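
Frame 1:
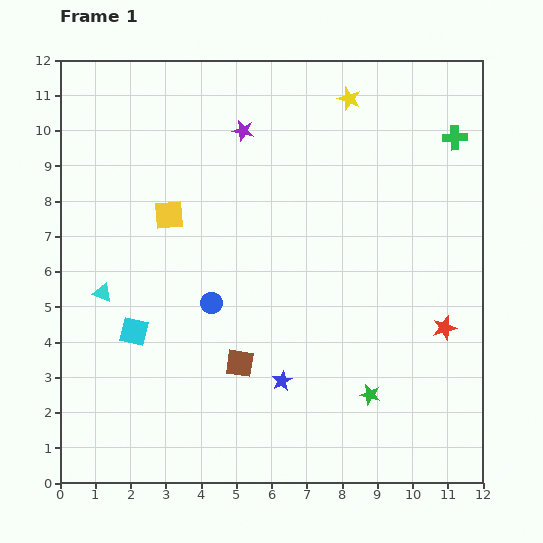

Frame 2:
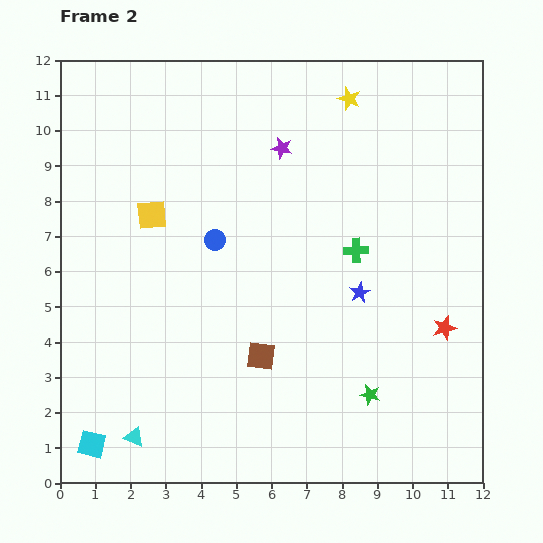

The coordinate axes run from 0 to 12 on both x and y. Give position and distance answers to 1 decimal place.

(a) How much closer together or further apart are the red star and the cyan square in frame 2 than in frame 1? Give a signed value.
+1.7

Distance in frame 1: 8.8. Distance in frame 2: 10.5.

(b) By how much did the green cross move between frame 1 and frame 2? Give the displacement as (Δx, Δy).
(-2.8, -3.2)

The green cross was at (11.2, 9.8) in frame 1 and (8.4, 6.6) in frame 2.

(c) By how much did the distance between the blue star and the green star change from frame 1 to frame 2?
+0.4

Distance in frame 1: 2.5. Distance in frame 2: 2.9.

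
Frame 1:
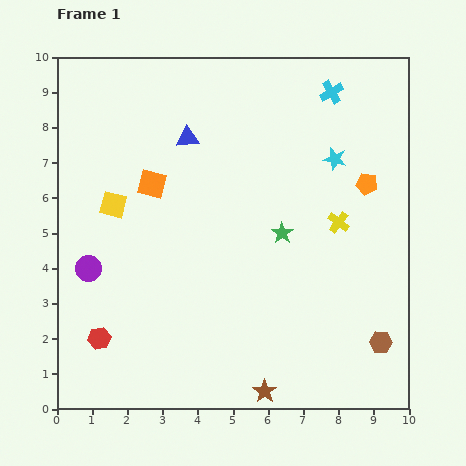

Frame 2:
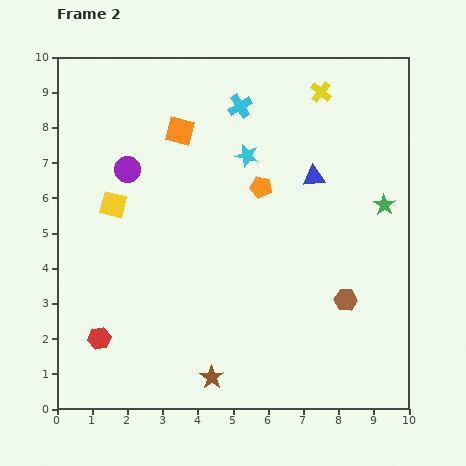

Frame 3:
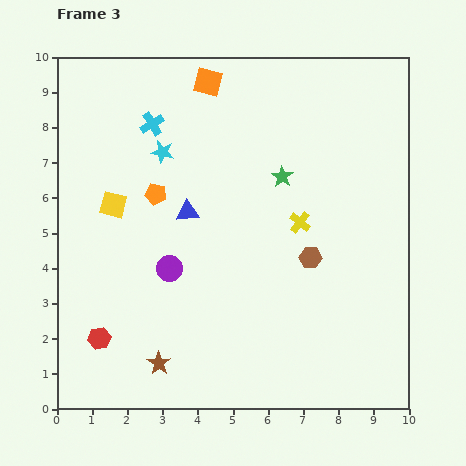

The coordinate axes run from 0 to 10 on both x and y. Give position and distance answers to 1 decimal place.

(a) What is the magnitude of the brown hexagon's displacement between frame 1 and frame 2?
1.6

The brown hexagon moved from (9.2, 1.9) to (8.2, 3.1), a distance of √(1.0² + 1.2²) ≈ 1.6.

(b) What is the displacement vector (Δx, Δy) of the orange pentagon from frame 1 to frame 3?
(-6.0, -0.3)

The orange pentagon was at (8.8, 6.4) in frame 1 and (2.8, 6.1) in frame 3.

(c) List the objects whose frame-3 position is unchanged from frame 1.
the red hexagon, the yellow square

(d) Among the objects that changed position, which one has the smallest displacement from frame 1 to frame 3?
the yellow cross

(moved 1.1)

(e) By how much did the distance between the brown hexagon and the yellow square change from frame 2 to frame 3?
-1.3

Distance in frame 2: 7.1. Distance in frame 3: 5.8.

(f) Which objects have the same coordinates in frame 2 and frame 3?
the red hexagon, the yellow square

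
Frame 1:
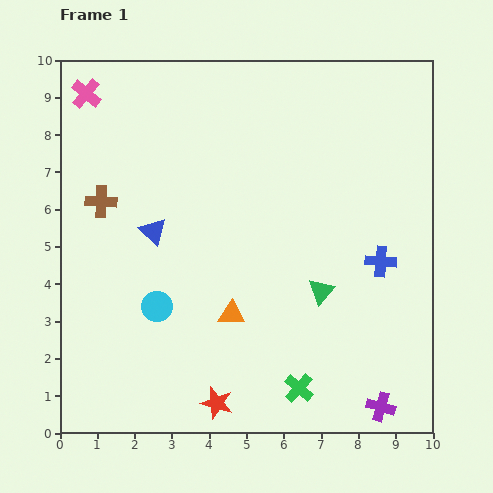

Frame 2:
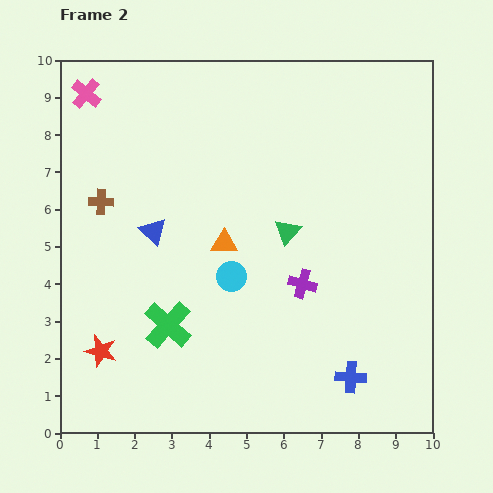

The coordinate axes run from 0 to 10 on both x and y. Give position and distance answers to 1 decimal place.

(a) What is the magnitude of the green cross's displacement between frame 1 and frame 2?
3.9

The green cross moved from (6.4, 1.2) to (2.9, 2.9), a distance of √(3.5² + 1.7²) ≈ 3.9.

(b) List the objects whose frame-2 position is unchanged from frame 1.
the pink cross, the brown cross, the blue triangle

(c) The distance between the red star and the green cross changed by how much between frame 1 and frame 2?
-0.3

Distance in frame 1: 2.2. Distance in frame 2: 1.9.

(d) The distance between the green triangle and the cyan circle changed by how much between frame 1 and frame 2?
-2.5

Distance in frame 1: 4.4. Distance in frame 2: 1.9.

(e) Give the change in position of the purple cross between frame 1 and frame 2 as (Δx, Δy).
(-2.1, 3.3)

The purple cross was at (8.6, 0.7) in frame 1 and (6.5, 4.0) in frame 2.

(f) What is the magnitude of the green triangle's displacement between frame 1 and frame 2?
1.8

The green triangle moved from (7.0, 3.8) to (6.1, 5.4), a distance of √(0.9² + 1.6²) ≈ 1.8.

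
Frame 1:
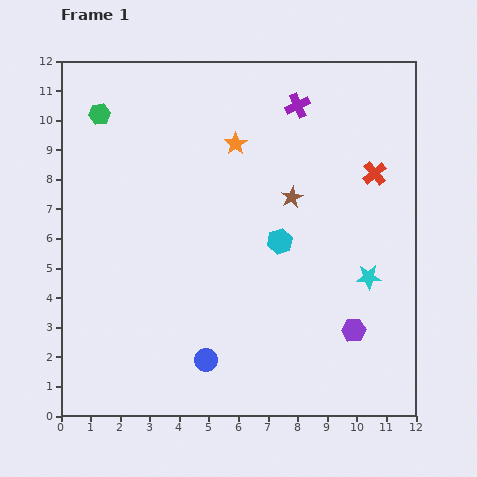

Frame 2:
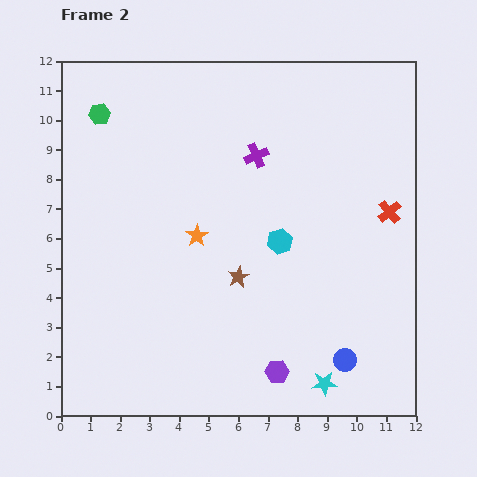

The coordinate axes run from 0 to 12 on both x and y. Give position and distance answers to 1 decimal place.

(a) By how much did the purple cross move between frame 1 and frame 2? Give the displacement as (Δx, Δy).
(-1.4, -1.7)

The purple cross was at (8.0, 10.5) in frame 1 and (6.6, 8.8) in frame 2.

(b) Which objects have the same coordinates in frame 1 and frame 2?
the cyan hexagon, the green hexagon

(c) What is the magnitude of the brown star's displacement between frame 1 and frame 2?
3.2

The brown star moved from (7.8, 7.4) to (6.0, 4.7), a distance of √(1.8² + 2.7²) ≈ 3.2.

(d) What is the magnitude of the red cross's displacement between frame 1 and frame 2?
1.4

The red cross moved from (10.6, 8.2) to (11.1, 6.9), a distance of √(0.5² + 1.3²) ≈ 1.4.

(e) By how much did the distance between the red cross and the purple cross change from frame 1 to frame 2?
+1.4

Distance in frame 1: 3.5. Distance in frame 2: 4.9.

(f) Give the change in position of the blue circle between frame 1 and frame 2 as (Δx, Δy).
(4.7, 0.0)

The blue circle was at (4.9, 1.9) in frame 1 and (9.6, 1.9) in frame 2.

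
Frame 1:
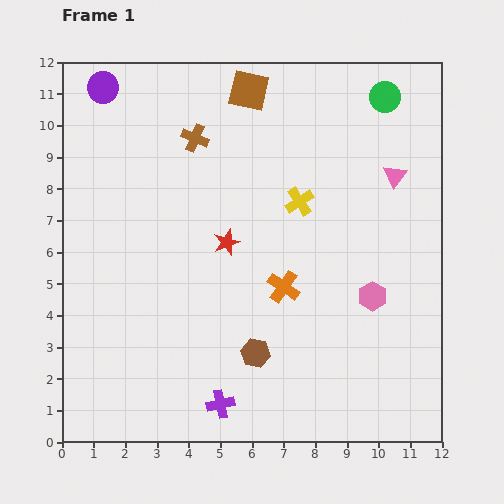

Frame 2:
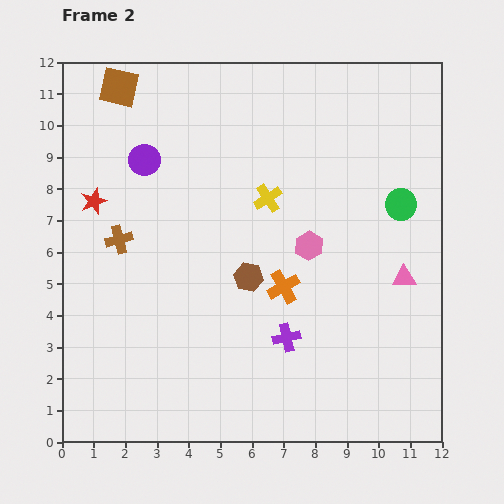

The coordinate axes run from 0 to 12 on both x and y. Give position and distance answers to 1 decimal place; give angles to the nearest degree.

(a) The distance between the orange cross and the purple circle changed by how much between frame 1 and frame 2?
-2.6

Distance in frame 1: 8.5. Distance in frame 2: 5.9.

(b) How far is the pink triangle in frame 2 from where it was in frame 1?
3.2

The pink triangle moved from (10.5, 8.4) to (10.8, 5.2), a distance of √(0.3² + 3.2²) ≈ 3.2.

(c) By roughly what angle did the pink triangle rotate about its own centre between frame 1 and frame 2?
53° clockwise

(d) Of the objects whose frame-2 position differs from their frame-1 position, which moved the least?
the yellow cross

(moved 1.0)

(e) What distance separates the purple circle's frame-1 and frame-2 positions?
2.6

The purple circle moved from (1.3, 11.2) to (2.6, 8.9), a distance of √(1.3² + 2.3²) ≈ 2.6.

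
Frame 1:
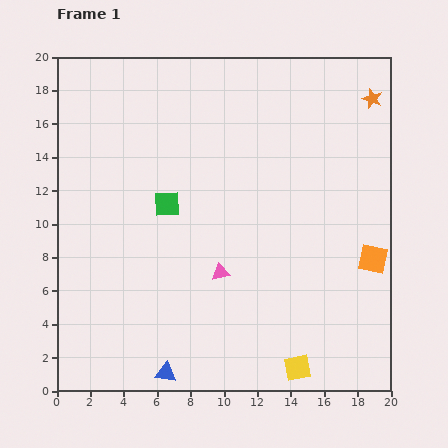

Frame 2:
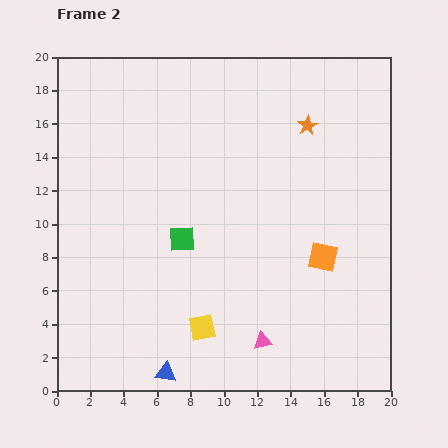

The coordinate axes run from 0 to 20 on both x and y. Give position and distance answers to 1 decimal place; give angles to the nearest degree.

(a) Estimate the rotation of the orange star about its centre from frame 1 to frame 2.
21° clockwise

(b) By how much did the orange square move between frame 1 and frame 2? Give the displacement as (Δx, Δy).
(-3.0, 0.1)

The orange square was at (18.9, 7.9) in frame 1 and (15.9, 8.0) in frame 2.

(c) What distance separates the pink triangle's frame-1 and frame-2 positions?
4.8

The pink triangle moved from (9.8, 7.1) to (12.3, 3.0), a distance of √(2.5² + 4.1²) ≈ 4.8.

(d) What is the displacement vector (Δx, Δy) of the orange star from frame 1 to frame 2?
(-3.9, -1.6)

The orange star was at (18.9, 17.5) in frame 1 and (15.0, 15.9) in frame 2.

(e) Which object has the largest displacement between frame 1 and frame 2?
the yellow square

(moved 6.2; next 4.8)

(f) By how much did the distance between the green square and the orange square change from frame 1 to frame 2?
-4.2

Distance in frame 1: 12.7. Distance in frame 2: 8.5.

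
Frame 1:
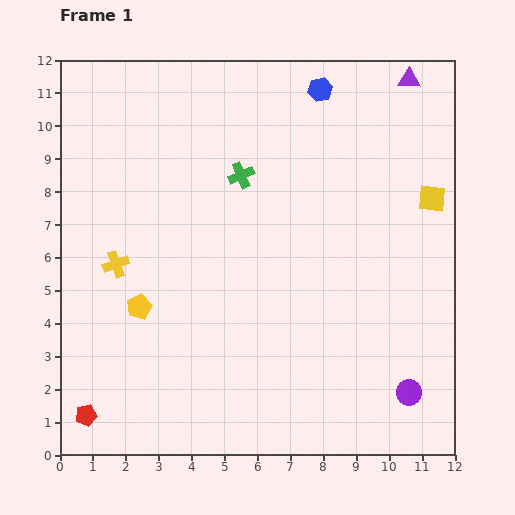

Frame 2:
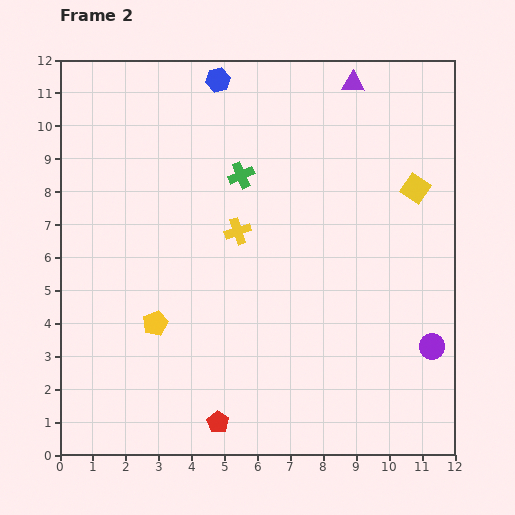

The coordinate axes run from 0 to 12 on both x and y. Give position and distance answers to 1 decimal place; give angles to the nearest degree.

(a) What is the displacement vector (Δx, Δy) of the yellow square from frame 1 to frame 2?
(-0.5, 0.3)

The yellow square was at (11.3, 7.8) in frame 1 and (10.8, 8.1) in frame 2.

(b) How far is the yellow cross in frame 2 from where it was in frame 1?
3.8

The yellow cross moved from (1.7, 5.8) to (5.4, 6.8), a distance of √(3.7² + 1.0²) ≈ 3.8.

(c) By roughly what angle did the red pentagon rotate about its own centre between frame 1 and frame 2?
27° counter-clockwise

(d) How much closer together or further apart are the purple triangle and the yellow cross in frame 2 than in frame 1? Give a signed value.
-4.8

Distance in frame 1: 10.5. Distance in frame 2: 5.7.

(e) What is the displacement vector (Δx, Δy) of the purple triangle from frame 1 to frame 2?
(-1.7, -0.1)

The purple triangle was at (10.6, 11.4) in frame 1 and (8.9, 11.3) in frame 2.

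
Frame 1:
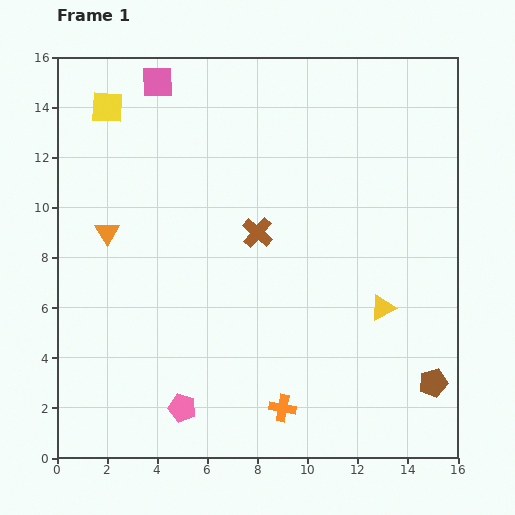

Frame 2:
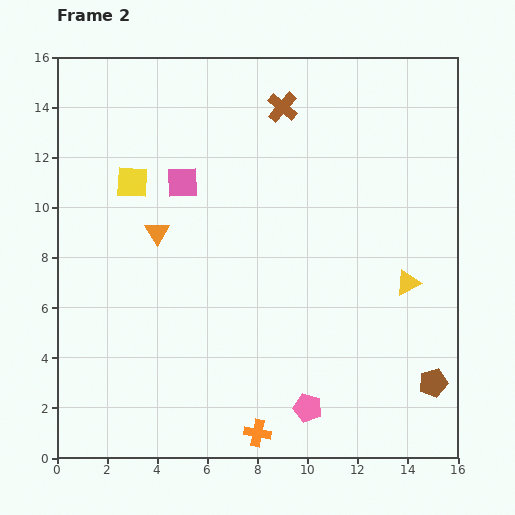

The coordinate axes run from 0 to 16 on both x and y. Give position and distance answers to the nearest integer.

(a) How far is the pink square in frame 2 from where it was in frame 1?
4

The pink square moved from (4, 15) to (5, 11), a distance of √(1² + 4²) ≈ 4.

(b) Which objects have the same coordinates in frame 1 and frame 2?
the brown pentagon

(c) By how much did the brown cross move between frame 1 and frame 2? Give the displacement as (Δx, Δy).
(1, 5)

The brown cross was at (8, 9) in frame 1 and (9, 14) in frame 2.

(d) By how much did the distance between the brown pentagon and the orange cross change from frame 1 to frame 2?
+1

Distance in frame 1: 6. Distance in frame 2: 7.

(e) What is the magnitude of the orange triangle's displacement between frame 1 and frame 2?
2

The orange triangle moved from (2, 9) to (4, 9), a distance of √(2² + 0²) ≈ 2.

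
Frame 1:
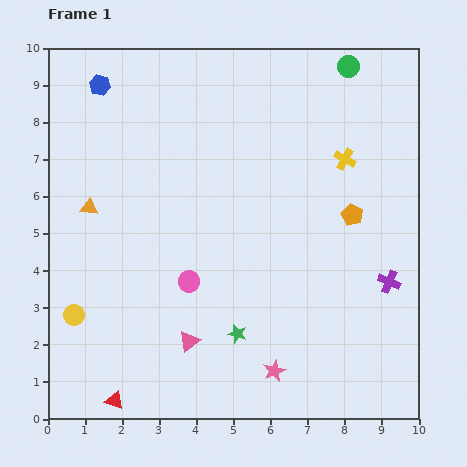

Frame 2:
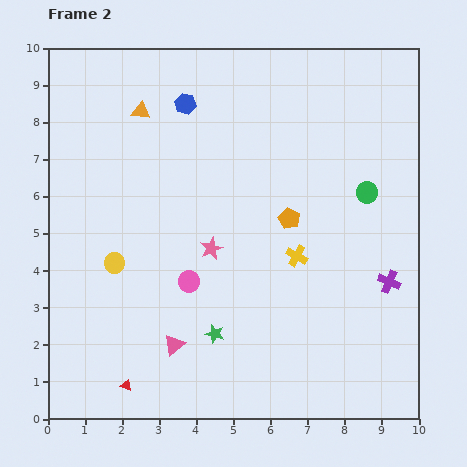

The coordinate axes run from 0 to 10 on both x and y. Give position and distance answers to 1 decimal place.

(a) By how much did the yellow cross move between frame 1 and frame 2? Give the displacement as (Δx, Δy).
(-1.3, -2.6)

The yellow cross was at (8.0, 7.0) in frame 1 and (6.7, 4.4) in frame 2.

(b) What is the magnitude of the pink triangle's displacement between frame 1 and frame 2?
0.4

The pink triangle moved from (3.8, 2.1) to (3.4, 2.0), a distance of √(0.4² + 0.1²) ≈ 0.4.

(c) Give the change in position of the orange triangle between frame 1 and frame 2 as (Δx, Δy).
(1.4, 2.6)

The orange triangle was at (1.1, 5.7) in frame 1 and (2.5, 8.3) in frame 2.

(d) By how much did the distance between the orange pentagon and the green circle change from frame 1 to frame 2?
-1.8

Distance in frame 1: 4.0. Distance in frame 2: 2.2.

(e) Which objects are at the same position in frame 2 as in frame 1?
the purple cross, the pink circle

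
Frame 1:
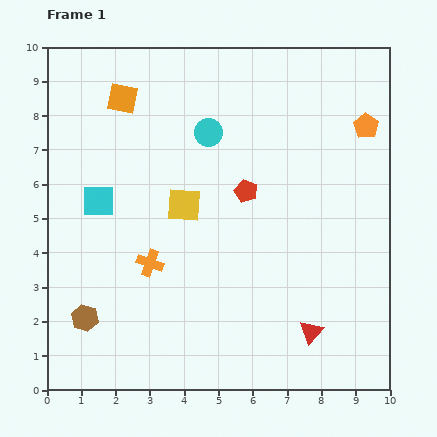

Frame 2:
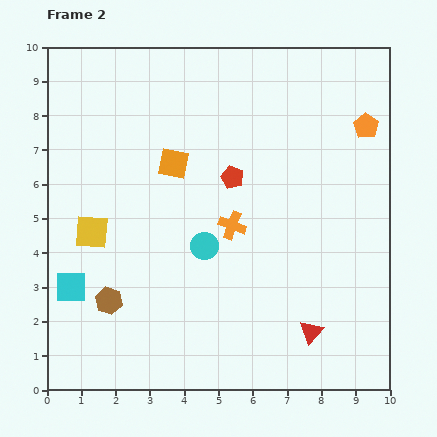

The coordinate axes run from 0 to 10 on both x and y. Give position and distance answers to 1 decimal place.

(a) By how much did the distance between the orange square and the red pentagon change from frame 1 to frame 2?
-2.8

Distance in frame 1: 4.5. Distance in frame 2: 1.7.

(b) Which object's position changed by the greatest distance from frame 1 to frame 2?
the cyan circle

(moved 3.3; next 2.8)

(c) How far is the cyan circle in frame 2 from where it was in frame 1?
3.3

The cyan circle moved from (4.7, 7.5) to (4.6, 4.2), a distance of √(0.1² + 3.3²) ≈ 3.3.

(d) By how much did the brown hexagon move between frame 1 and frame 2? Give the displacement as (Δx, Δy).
(0.7, 0.5)

The brown hexagon was at (1.1, 2.1) in frame 1 and (1.8, 2.6) in frame 2.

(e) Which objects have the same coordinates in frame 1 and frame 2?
the orange pentagon, the red triangle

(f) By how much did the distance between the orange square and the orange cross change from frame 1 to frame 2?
-2.4

Distance in frame 1: 4.9. Distance in frame 2: 2.5.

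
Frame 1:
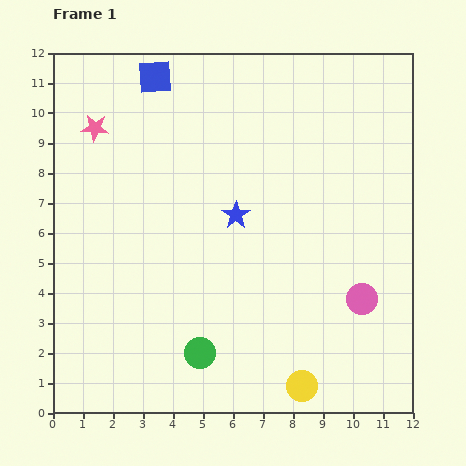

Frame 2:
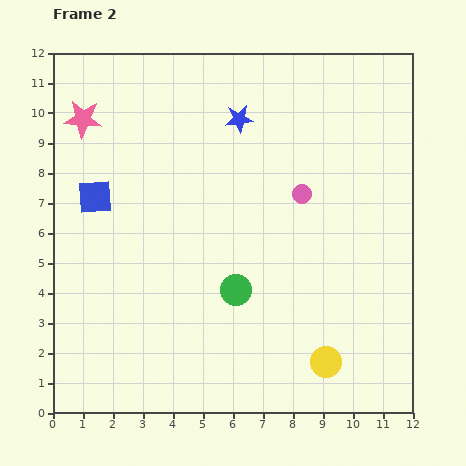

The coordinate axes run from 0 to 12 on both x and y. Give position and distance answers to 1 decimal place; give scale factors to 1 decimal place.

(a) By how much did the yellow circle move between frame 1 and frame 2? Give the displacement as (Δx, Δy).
(0.8, 0.8)

The yellow circle was at (8.3, 0.9) in frame 1 and (9.1, 1.7) in frame 2.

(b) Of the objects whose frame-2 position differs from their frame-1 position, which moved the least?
the pink star

(moved 0.5)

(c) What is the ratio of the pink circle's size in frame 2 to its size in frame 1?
0.6×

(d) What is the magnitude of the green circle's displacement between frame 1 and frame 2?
2.4

The green circle moved from (4.9, 2.0) to (6.1, 4.1), a distance of √(1.2² + 2.1²) ≈ 2.4.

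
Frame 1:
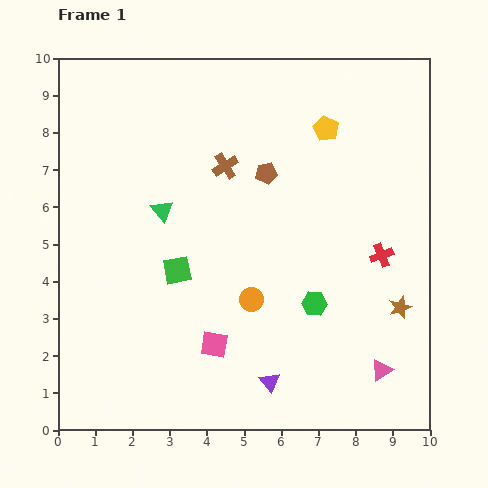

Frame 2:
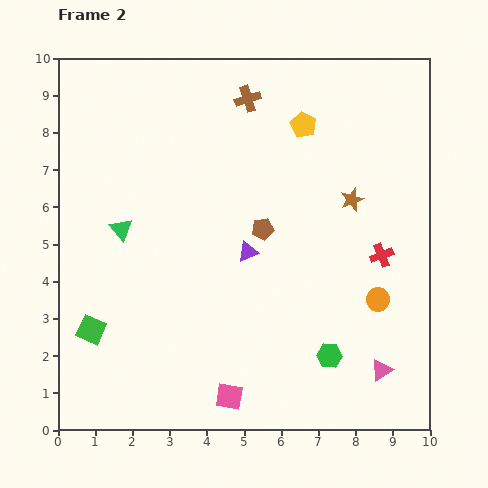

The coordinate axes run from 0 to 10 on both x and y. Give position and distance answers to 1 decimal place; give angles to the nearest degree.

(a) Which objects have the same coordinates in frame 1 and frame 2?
the red cross, the pink triangle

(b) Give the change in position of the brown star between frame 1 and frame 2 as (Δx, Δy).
(-1.3, 2.9)

The brown star was at (9.2, 3.3) in frame 1 and (7.9, 6.2) in frame 2.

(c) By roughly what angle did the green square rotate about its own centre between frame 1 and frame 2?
35° clockwise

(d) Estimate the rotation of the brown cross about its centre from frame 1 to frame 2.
15° clockwise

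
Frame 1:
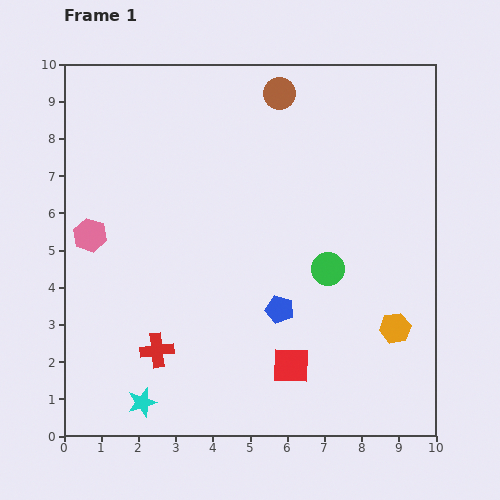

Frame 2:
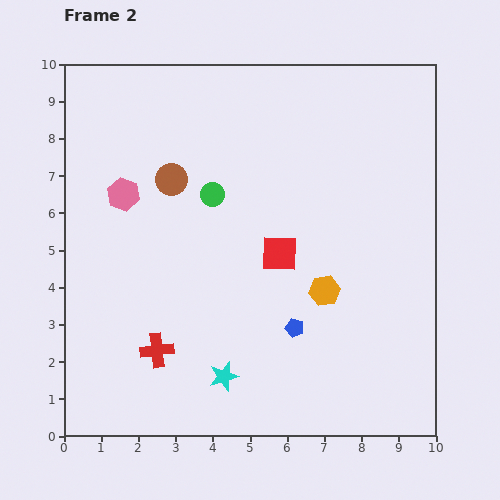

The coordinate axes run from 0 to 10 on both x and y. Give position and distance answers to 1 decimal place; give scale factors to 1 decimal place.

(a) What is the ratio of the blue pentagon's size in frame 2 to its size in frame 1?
0.7×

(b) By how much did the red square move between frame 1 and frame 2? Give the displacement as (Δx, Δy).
(-0.3, 3.0)

The red square was at (6.1, 1.9) in frame 1 and (5.8, 4.9) in frame 2.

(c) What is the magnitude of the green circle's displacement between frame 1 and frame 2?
3.7

The green circle moved from (7.1, 4.5) to (4.0, 6.5), a distance of √(3.1² + 2.0²) ≈ 3.7.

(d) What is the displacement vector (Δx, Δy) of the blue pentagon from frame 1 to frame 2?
(0.4, -0.5)

The blue pentagon was at (5.8, 3.4) in frame 1 and (6.2, 2.9) in frame 2.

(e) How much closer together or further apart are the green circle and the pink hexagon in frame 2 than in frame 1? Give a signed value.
-4.1

Distance in frame 1: 6.5. Distance in frame 2: 2.4.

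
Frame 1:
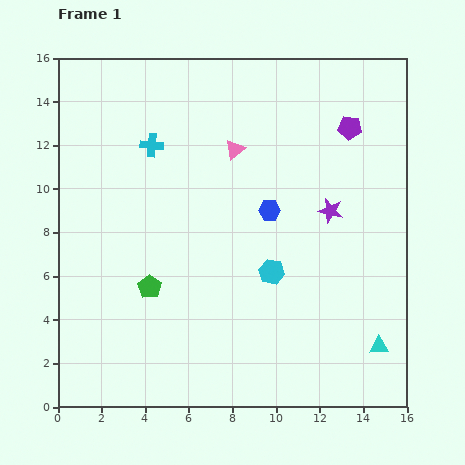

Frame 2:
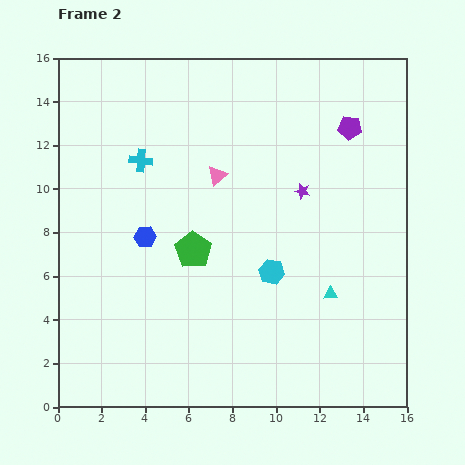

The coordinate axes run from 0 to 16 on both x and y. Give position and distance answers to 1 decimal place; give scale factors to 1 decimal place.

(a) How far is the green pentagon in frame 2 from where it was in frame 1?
2.6

The green pentagon moved from (4.2, 5.5) to (6.2, 7.2), a distance of √(2.0² + 1.7²) ≈ 2.6.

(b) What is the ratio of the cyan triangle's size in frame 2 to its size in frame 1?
0.7×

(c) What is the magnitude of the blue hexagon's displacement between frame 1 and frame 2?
5.8

The blue hexagon moved from (9.7, 9.0) to (4.0, 7.8), a distance of √(5.7² + 1.2²) ≈ 5.8.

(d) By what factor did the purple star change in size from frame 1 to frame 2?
0.6×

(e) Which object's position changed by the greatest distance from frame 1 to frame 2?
the blue hexagon

(moved 5.8; next 3.3)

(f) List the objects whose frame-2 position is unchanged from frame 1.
the cyan hexagon, the purple pentagon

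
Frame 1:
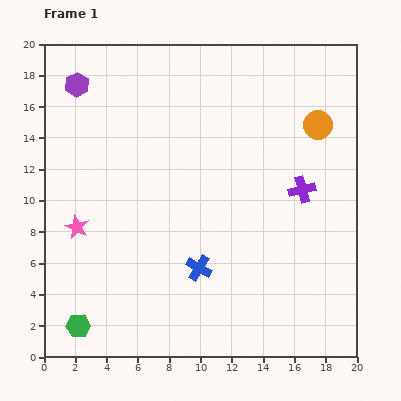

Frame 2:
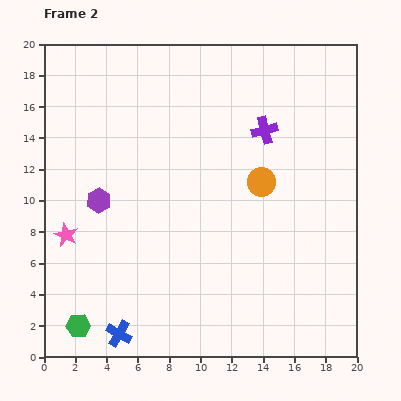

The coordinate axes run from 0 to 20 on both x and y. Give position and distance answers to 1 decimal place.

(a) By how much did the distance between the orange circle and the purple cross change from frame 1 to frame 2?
-0.9

Distance in frame 1: 4.2. Distance in frame 2: 3.3.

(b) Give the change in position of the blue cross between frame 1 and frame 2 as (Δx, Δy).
(-5.1, -4.2)

The blue cross was at (9.9, 5.7) in frame 1 and (4.8, 1.5) in frame 2.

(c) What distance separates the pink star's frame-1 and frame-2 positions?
0.9

The pink star moved from (2.1, 8.3) to (1.4, 7.8), a distance of √(0.7² + 0.5²) ≈ 0.9.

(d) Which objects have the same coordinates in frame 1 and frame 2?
the green hexagon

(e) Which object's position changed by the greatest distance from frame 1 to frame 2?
the purple hexagon

(moved 7.5; next 6.6)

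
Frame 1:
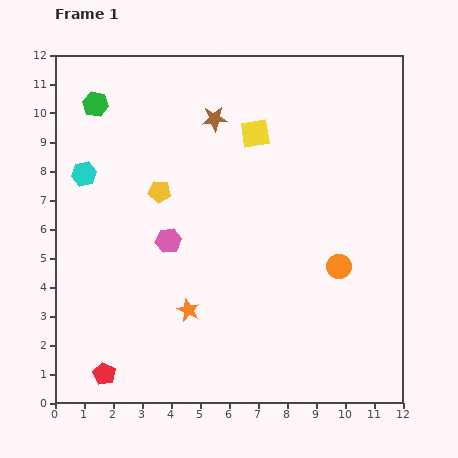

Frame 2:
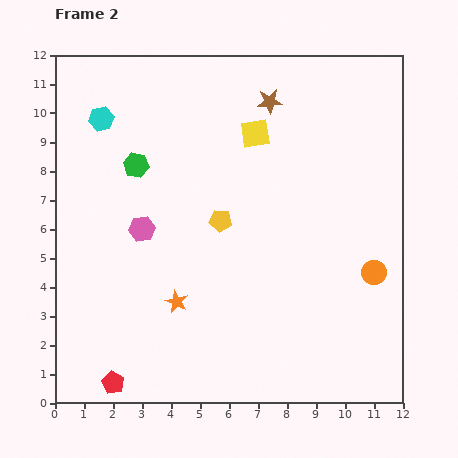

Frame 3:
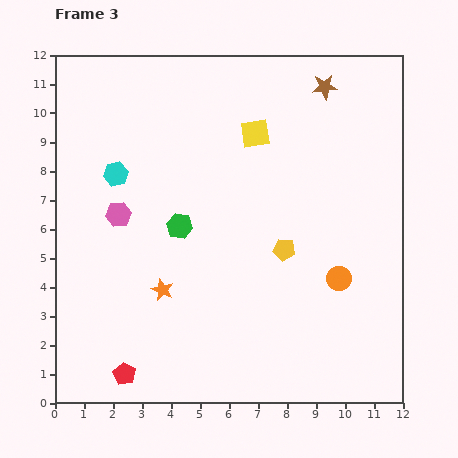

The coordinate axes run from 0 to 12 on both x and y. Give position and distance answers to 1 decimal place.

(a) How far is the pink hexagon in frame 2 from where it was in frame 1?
1.0

The pink hexagon moved from (3.9, 5.6) to (3.0, 6.0), a distance of √(0.9² + 0.4²) ≈ 1.0.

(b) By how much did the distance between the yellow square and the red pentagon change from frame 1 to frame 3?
-0.4

Distance in frame 1: 9.8. Distance in frame 3: 9.4.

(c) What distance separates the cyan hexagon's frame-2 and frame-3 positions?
2.0

The cyan hexagon moved from (1.6, 9.8) to (2.1, 7.9), a distance of √(0.5² + 1.9²) ≈ 2.0.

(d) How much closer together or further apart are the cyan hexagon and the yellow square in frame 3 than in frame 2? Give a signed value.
-0.3

Distance in frame 2: 5.3. Distance in frame 3: 5.0.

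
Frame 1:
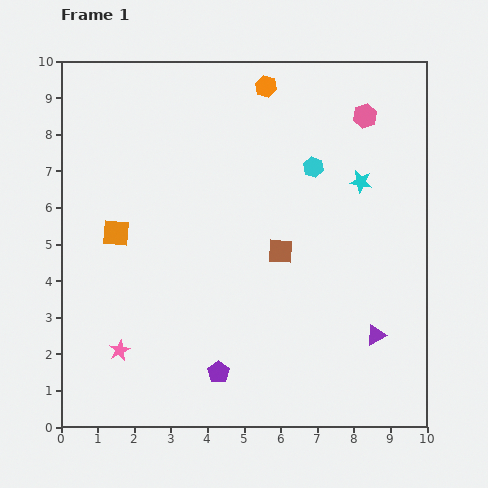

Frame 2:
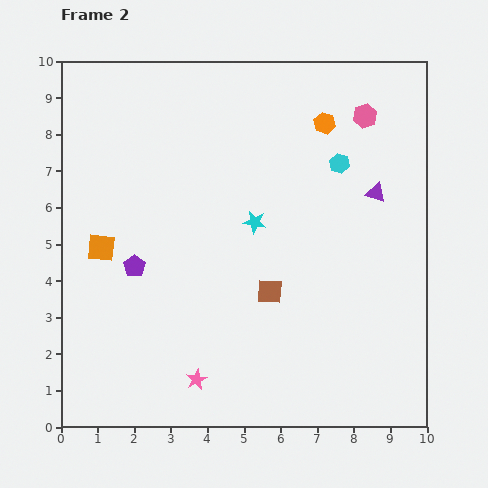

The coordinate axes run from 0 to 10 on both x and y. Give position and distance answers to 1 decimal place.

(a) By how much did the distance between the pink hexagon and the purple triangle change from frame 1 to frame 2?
-3.9

Distance in frame 1: 6.0. Distance in frame 2: 2.1.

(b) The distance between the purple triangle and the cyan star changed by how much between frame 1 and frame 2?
-0.8

Distance in frame 1: 4.2. Distance in frame 2: 3.4.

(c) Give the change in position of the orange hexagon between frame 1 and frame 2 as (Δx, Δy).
(1.6, -1.0)

The orange hexagon was at (5.6, 9.3) in frame 1 and (7.2, 8.3) in frame 2.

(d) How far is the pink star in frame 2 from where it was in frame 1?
2.2

The pink star moved from (1.6, 2.1) to (3.7, 1.3), a distance of √(2.1² + 0.8²) ≈ 2.2.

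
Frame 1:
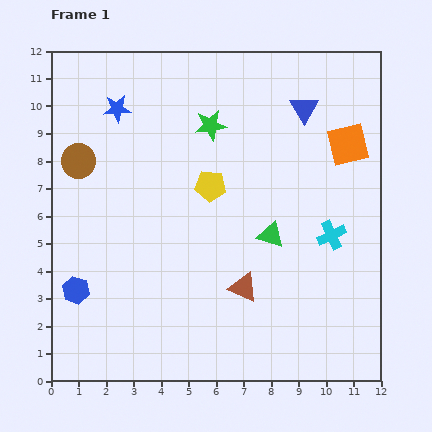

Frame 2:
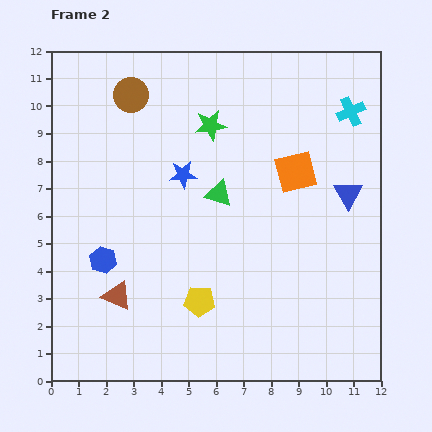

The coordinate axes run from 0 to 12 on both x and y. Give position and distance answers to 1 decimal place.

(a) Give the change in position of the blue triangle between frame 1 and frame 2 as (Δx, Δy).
(1.6, -3.1)

The blue triangle was at (9.2, 9.9) in frame 1 and (10.8, 6.8) in frame 2.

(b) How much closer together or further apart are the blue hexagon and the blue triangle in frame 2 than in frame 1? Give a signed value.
-1.4

Distance in frame 1: 10.6. Distance in frame 2: 9.2.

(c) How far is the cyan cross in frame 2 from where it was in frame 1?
4.6

The cyan cross moved from (10.2, 5.3) to (10.9, 9.8), a distance of √(0.7² + 4.5²) ≈ 4.6.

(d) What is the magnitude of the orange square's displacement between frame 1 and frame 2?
2.1

The orange square moved from (10.8, 8.6) to (8.9, 7.6), a distance of √(1.9² + 1.0²) ≈ 2.1.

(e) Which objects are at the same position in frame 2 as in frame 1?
the green star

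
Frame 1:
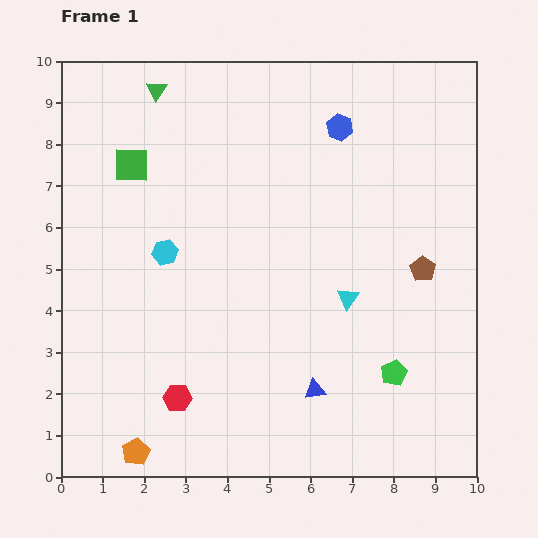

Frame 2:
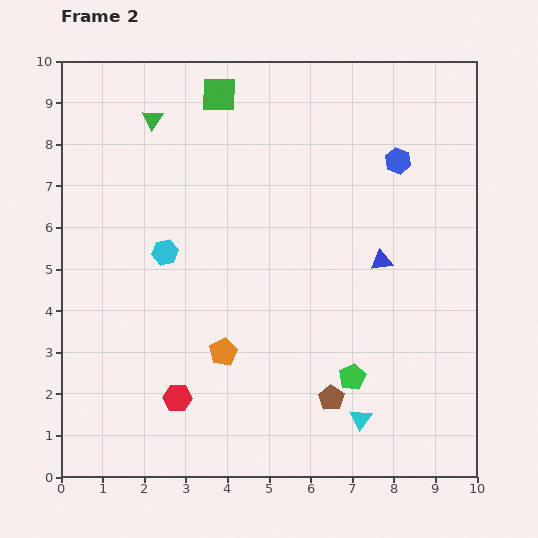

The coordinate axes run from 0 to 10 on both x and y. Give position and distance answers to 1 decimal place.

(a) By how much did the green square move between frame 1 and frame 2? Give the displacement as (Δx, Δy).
(2.1, 1.7)

The green square was at (1.7, 7.5) in frame 1 and (3.8, 9.2) in frame 2.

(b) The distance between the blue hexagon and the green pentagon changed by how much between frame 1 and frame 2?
-0.7

Distance in frame 1: 6.0. Distance in frame 2: 5.3.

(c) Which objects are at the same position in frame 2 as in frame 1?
the red hexagon, the cyan hexagon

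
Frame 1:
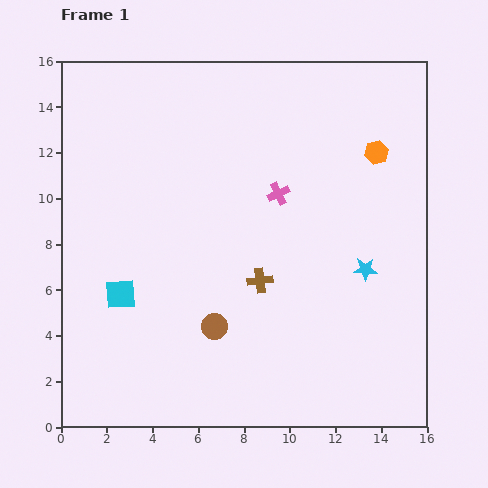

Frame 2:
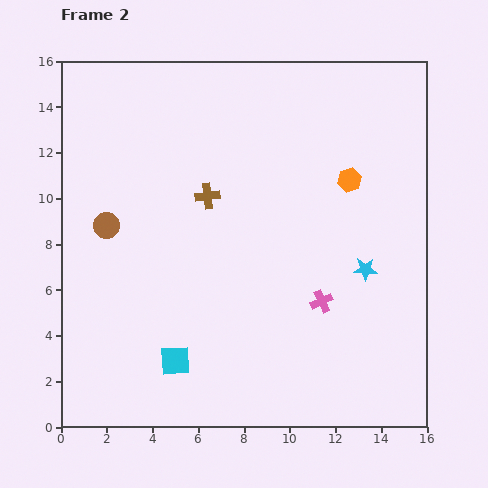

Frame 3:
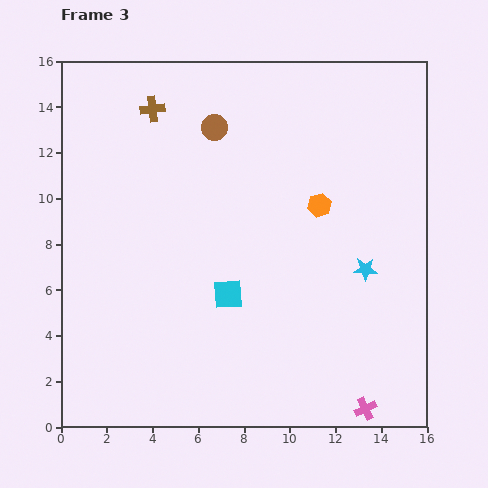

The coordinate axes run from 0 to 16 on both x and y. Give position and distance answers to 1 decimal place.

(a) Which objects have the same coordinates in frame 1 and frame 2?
the cyan star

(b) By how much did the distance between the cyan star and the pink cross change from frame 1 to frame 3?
+1.1

Distance in frame 1: 5.0. Distance in frame 3: 6.1.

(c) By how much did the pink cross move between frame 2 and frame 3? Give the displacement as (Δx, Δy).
(1.9, -4.7)

The pink cross was at (11.4, 5.5) in frame 2 and (13.3, 0.8) in frame 3.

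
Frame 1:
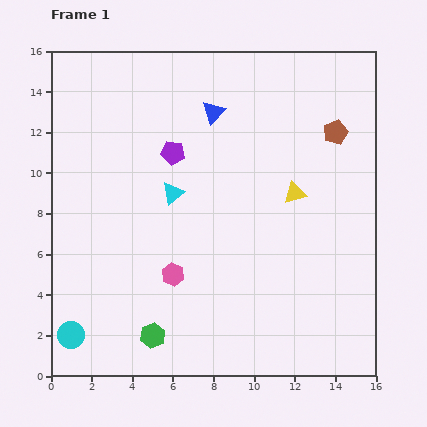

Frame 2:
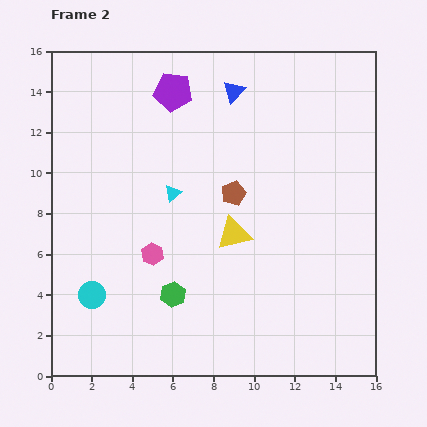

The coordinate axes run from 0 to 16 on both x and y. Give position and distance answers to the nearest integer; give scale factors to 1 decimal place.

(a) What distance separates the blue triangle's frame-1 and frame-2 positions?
1

The blue triangle moved from (8, 13) to (9, 14), a distance of √(1² + 1²) ≈ 1.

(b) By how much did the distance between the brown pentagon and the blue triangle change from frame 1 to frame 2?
-1

Distance in frame 1: 6. Distance in frame 2: 5.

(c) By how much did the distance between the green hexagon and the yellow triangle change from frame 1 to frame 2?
-6

Distance in frame 1: 10. Distance in frame 2: 4.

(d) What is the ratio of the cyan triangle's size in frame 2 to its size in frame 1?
0.8×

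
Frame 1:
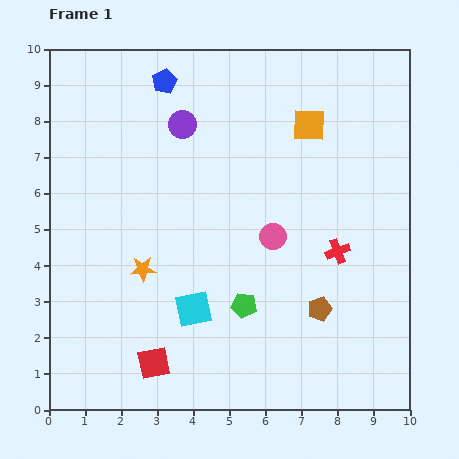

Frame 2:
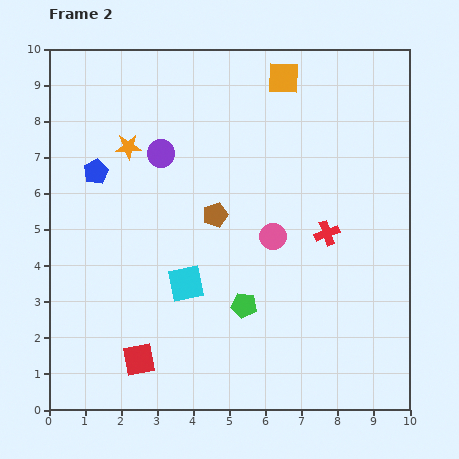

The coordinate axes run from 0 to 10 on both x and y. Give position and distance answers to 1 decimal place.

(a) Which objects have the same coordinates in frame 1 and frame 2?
the pink circle, the green pentagon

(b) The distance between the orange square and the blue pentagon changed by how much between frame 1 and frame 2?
+1.6

Distance in frame 1: 4.2. Distance in frame 2: 5.8.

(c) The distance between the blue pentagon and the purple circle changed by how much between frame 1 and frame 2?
+0.6

Distance in frame 1: 1.3. Distance in frame 2: 1.9.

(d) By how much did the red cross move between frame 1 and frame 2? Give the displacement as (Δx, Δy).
(-0.3, 0.5)

The red cross was at (8.0, 4.4) in frame 1 and (7.7, 4.9) in frame 2.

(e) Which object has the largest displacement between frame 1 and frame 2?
the brown pentagon

(moved 3.9; next 3.4)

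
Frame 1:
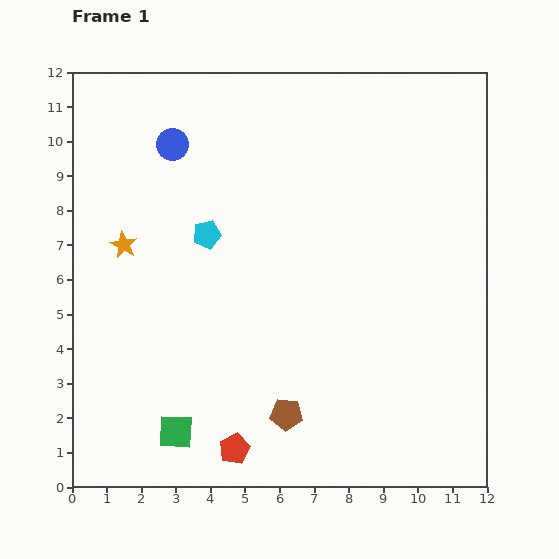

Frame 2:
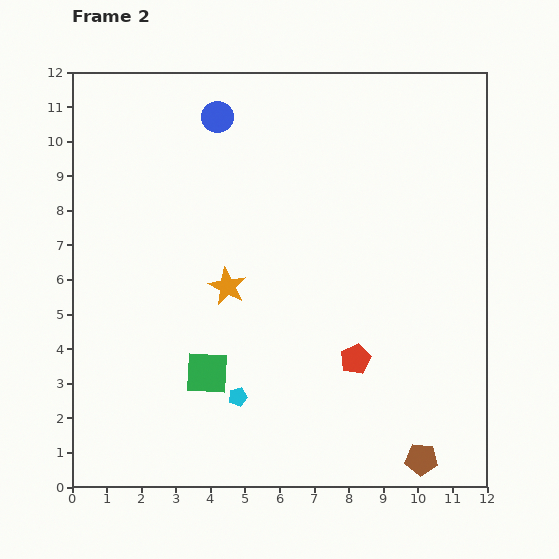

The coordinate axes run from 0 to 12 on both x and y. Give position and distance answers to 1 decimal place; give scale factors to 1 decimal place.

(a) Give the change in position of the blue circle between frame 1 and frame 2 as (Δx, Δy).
(1.3, 0.8)

The blue circle was at (2.9, 9.9) in frame 1 and (4.2, 10.7) in frame 2.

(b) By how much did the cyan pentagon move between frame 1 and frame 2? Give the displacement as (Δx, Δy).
(0.9, -4.7)

The cyan pentagon was at (3.9, 7.3) in frame 1 and (4.8, 2.6) in frame 2.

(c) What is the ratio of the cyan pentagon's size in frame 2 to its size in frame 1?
0.7×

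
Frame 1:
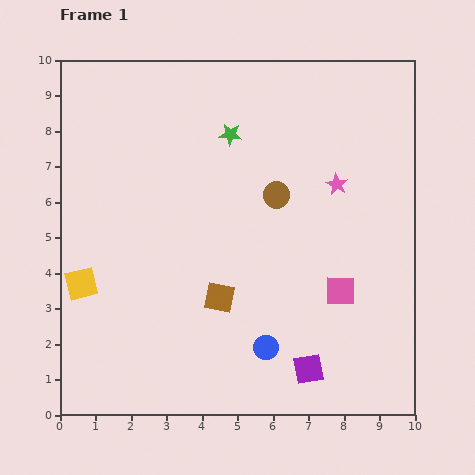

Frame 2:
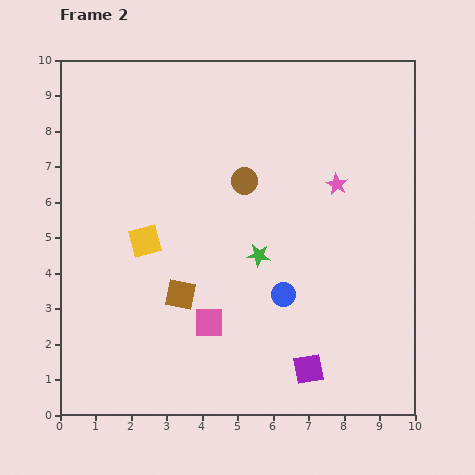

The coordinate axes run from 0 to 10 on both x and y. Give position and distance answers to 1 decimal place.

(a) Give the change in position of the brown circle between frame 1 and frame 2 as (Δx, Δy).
(-0.9, 0.4)

The brown circle was at (6.1, 6.2) in frame 1 and (5.2, 6.6) in frame 2.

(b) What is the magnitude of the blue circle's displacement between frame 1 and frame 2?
1.6

The blue circle moved from (5.8, 1.9) to (6.3, 3.4), a distance of √(0.5² + 1.5²) ≈ 1.6.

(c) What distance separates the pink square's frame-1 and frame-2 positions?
3.8

The pink square moved from (7.9, 3.5) to (4.2, 2.6), a distance of √(3.7² + 0.9²) ≈ 3.8.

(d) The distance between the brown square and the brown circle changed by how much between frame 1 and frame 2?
+0.4

Distance in frame 1: 3.3. Distance in frame 2: 3.7.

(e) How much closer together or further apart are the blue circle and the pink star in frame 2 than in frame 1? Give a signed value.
-1.6

Distance in frame 1: 5.0. Distance in frame 2: 3.4.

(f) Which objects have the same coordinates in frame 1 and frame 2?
the purple square, the pink star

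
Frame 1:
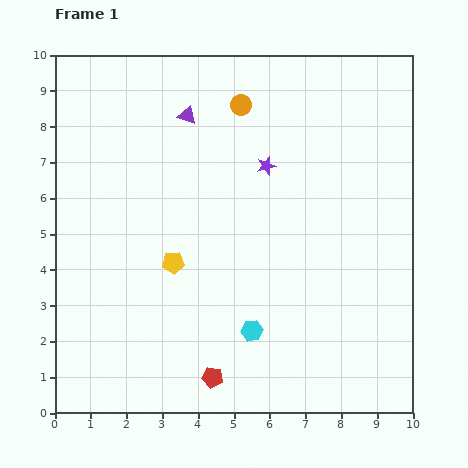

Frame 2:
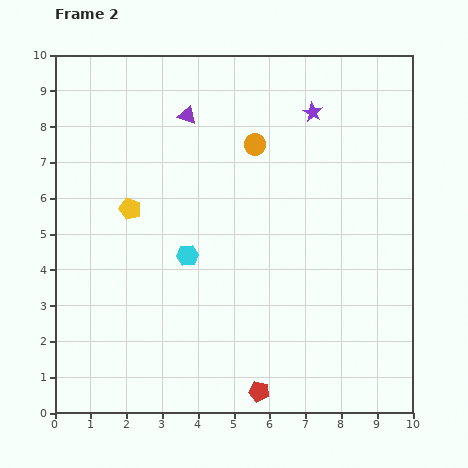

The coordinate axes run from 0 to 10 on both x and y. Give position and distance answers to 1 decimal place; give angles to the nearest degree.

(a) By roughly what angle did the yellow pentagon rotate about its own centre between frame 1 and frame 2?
24° clockwise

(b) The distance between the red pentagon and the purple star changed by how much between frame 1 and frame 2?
+1.8

Distance in frame 1: 6.1. Distance in frame 2: 7.9.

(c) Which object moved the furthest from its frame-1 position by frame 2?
the cyan hexagon

(moved 2.8; next 2.0)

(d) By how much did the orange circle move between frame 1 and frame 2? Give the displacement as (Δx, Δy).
(0.4, -1.1)

The orange circle was at (5.2, 8.6) in frame 1 and (5.6, 7.5) in frame 2.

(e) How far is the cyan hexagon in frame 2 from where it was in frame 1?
2.8

The cyan hexagon moved from (5.5, 2.3) to (3.7, 4.4), a distance of √(1.8² + 2.1²) ≈ 2.8.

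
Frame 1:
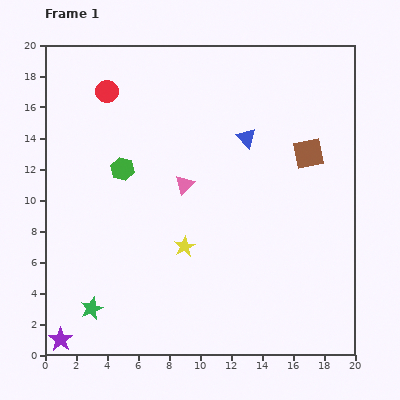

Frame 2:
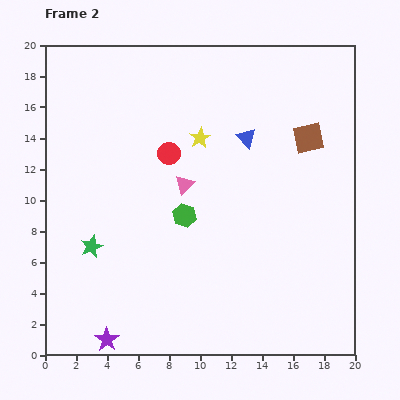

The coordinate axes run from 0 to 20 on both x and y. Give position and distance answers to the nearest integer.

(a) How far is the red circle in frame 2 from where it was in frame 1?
6

The red circle moved from (4, 17) to (8, 13), a distance of √(4² + 4²) ≈ 6.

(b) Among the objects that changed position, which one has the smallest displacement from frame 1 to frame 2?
the brown square

(moved 1)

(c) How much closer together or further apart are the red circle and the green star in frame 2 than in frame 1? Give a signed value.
-6

Distance in frame 1: 14. Distance in frame 2: 8.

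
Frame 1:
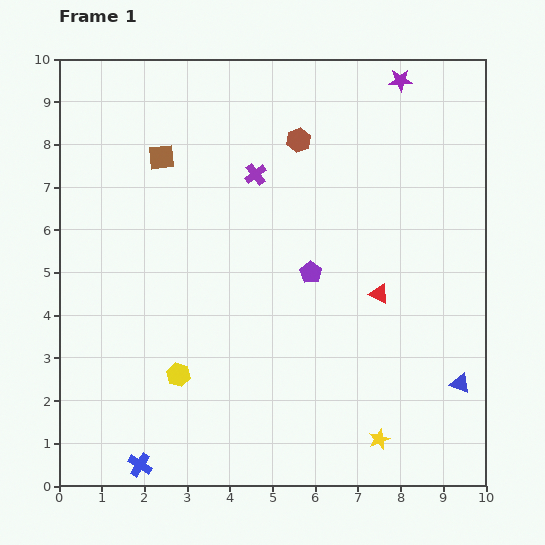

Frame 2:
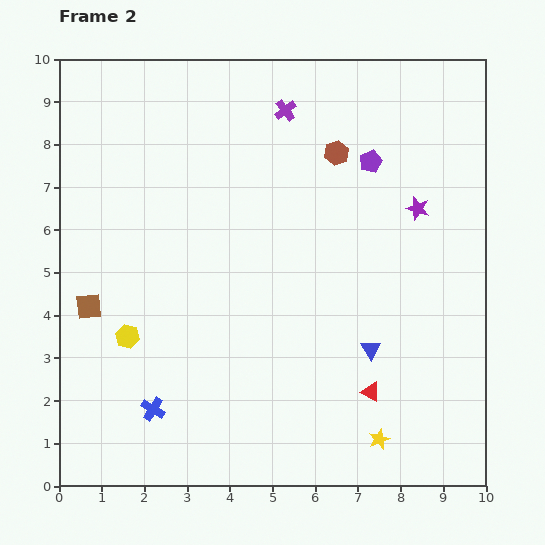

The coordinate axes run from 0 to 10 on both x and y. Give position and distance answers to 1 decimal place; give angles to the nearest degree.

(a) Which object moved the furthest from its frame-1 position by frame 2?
the brown square

(moved 3.9; next 3.0)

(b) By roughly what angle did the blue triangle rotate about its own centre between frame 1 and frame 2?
38° clockwise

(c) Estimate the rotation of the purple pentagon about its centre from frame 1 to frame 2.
16° clockwise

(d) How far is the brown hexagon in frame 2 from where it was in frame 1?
0.9

The brown hexagon moved from (5.6, 8.1) to (6.5, 7.8), a distance of √(0.9² + 0.3²) ≈ 0.9.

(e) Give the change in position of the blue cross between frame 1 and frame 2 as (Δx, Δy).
(0.3, 1.3)

The blue cross was at (1.9, 0.5) in frame 1 and (2.2, 1.8) in frame 2.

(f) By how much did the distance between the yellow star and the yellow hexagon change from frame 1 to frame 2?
+1.5

Distance in frame 1: 4.9. Distance in frame 2: 6.4.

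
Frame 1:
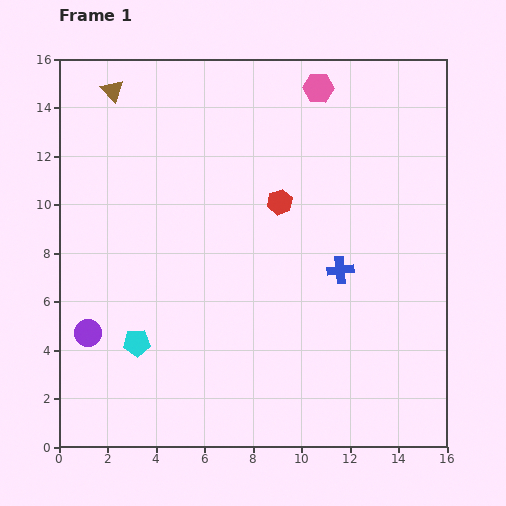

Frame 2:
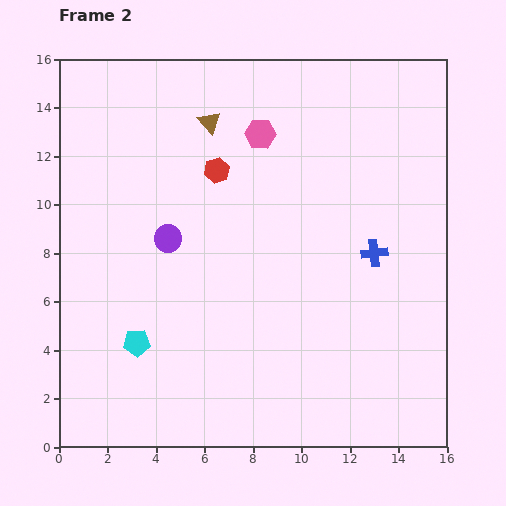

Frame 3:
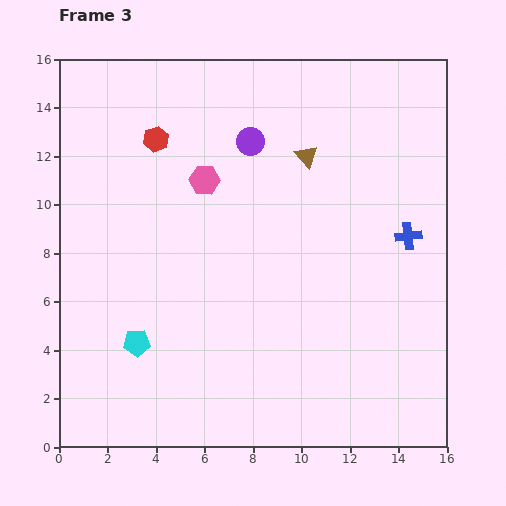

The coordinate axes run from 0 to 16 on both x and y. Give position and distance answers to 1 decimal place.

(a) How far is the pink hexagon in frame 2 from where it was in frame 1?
3.1

The pink hexagon moved from (10.7, 14.8) to (8.3, 12.9), a distance of √(2.4² + 1.9²) ≈ 3.1.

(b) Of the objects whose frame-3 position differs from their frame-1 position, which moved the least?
the blue cross

(moved 3.1)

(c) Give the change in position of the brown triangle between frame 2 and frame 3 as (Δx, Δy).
(4.0, -1.4)

The brown triangle was at (6.2, 13.4) in frame 2 and (10.2, 12.0) in frame 3.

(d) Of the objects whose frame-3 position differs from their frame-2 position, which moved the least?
the blue cross

(moved 1.6)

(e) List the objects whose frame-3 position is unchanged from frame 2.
the cyan pentagon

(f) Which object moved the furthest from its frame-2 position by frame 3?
the purple circle

(moved 5.2; next 4.2)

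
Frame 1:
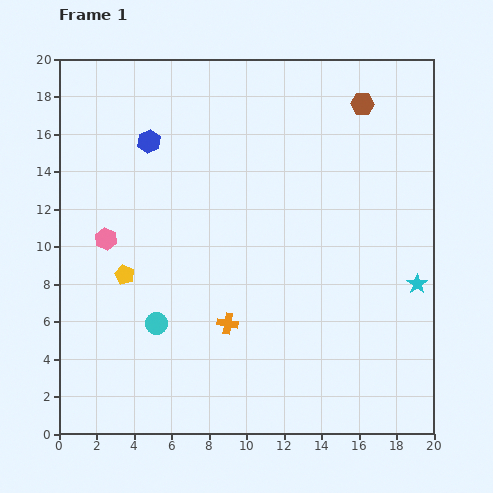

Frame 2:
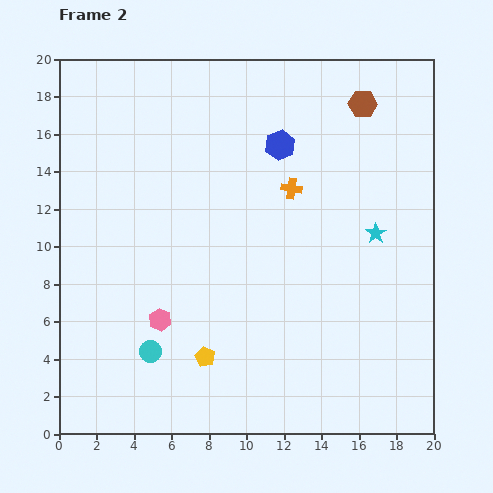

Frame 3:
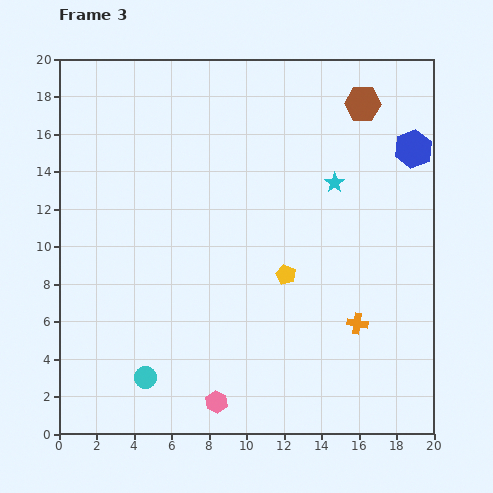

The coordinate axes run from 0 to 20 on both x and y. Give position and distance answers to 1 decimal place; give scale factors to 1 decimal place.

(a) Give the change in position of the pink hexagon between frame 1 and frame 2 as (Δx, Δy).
(2.9, -4.3)

The pink hexagon was at (2.5, 10.4) in frame 1 and (5.4, 6.1) in frame 2.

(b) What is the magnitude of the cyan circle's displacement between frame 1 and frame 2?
1.5

The cyan circle moved from (5.2, 5.9) to (4.9, 4.4), a distance of √(0.3² + 1.5²) ≈ 1.5.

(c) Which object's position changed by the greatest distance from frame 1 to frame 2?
the orange cross

(moved 8.0; next 7.0)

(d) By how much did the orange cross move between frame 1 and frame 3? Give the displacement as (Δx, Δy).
(6.9, 0.0)

The orange cross was at (9.0, 5.9) in frame 1 and (15.9, 5.9) in frame 3.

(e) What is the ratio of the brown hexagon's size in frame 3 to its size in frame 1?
1.6×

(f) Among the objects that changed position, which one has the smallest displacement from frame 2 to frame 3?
the cyan circle

(moved 1.4)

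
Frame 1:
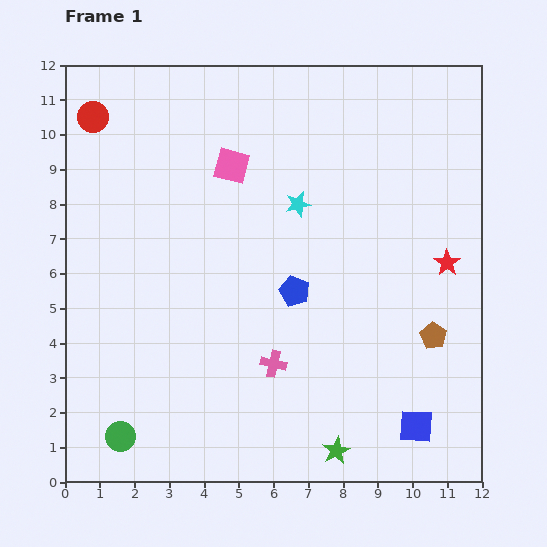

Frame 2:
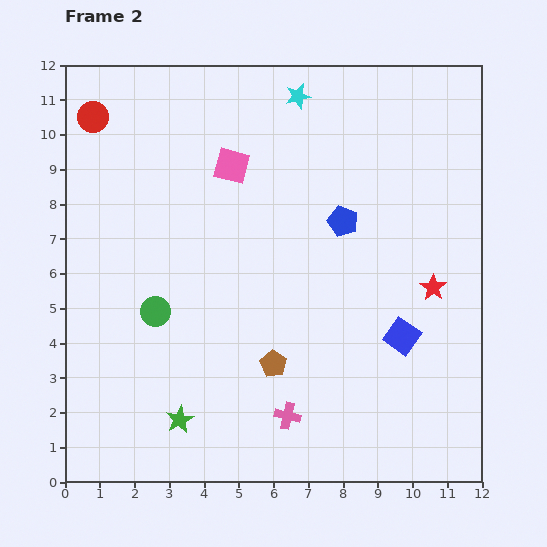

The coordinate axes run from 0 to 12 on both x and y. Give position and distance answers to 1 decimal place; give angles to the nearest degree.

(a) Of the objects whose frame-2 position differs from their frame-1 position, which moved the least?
the red star

(moved 0.8)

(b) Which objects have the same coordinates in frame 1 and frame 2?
the red circle, the pink square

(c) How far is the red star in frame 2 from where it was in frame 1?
0.8

The red star moved from (11.0, 6.3) to (10.6, 5.6), a distance of √(0.4² + 0.7²) ≈ 0.8.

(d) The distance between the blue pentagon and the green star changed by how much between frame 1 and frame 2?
+2.6

Distance in frame 1: 4.8. Distance in frame 2: 7.4.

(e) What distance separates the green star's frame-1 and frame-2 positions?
4.6

The green star moved from (7.8, 0.9) to (3.3, 1.8), a distance of √(4.5² + 0.9²) ≈ 4.6.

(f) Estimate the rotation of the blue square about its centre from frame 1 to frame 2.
32° clockwise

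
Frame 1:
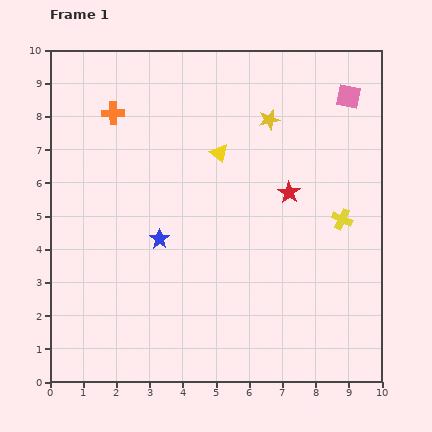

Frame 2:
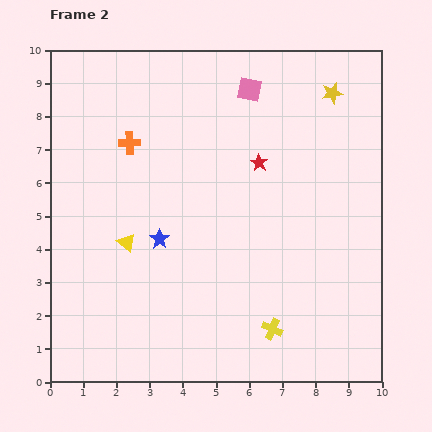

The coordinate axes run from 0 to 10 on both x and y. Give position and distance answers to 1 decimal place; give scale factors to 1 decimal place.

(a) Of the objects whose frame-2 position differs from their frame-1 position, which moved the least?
the orange cross

(moved 1.0)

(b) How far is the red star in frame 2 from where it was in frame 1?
1.3

The red star moved from (7.2, 5.7) to (6.3, 6.6), a distance of √(0.9² + 0.9²) ≈ 1.3.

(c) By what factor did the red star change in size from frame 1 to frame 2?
0.8×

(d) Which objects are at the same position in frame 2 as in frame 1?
the blue star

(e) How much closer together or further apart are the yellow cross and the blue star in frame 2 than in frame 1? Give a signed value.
-1.2

Distance in frame 1: 5.5. Distance in frame 2: 4.3.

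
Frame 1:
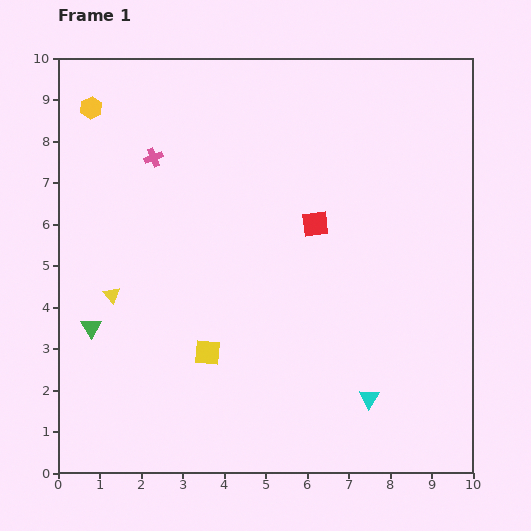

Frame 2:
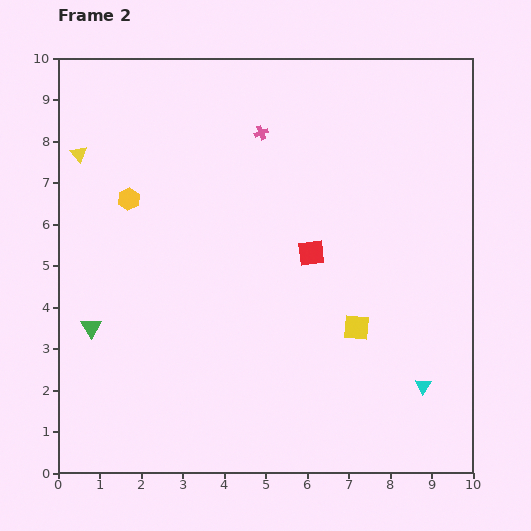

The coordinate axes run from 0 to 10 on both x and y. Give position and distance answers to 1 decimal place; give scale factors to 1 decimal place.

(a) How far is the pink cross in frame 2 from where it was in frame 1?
2.7

The pink cross moved from (2.3, 7.6) to (4.9, 8.2), a distance of √(2.6² + 0.6²) ≈ 2.7.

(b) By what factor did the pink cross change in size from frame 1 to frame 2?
0.7×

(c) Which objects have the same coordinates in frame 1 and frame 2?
the green triangle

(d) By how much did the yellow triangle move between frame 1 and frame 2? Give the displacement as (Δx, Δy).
(-0.8, 3.4)

The yellow triangle was at (1.3, 4.3) in frame 1 and (0.5, 7.7) in frame 2.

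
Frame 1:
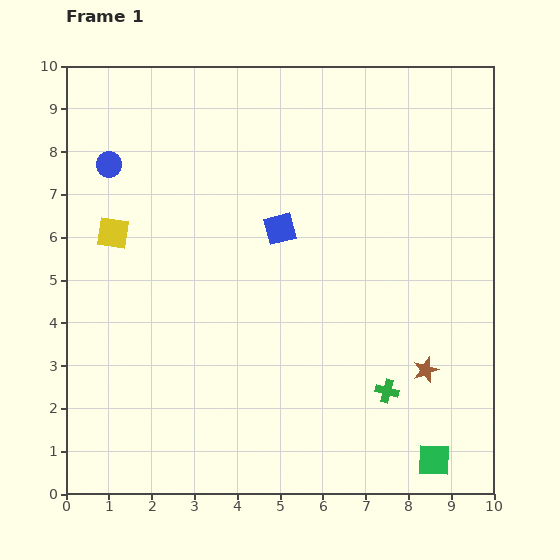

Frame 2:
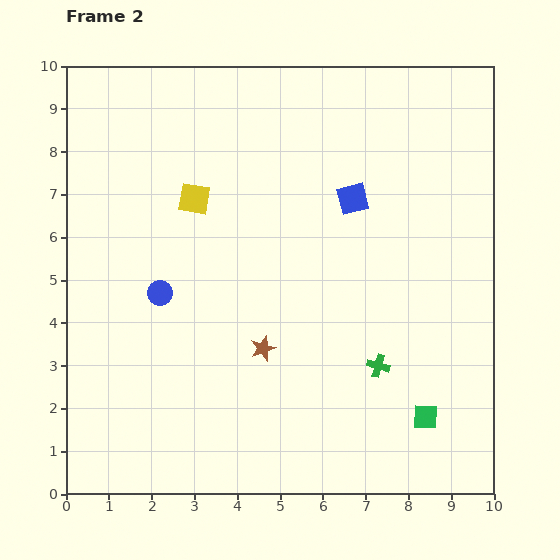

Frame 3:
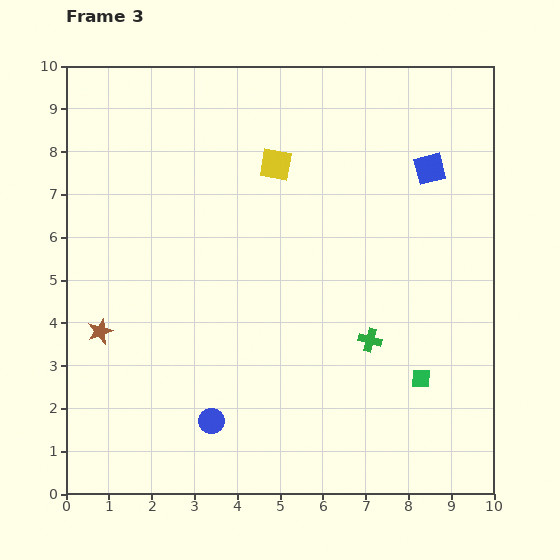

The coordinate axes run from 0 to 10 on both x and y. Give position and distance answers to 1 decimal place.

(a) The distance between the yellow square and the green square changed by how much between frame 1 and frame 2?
-1.8

Distance in frame 1: 9.2. Distance in frame 2: 7.4.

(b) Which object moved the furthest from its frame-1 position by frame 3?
the brown star

(moved 7.7; next 6.5)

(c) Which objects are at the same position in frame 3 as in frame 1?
none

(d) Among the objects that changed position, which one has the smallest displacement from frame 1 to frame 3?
the green cross

(moved 1.3)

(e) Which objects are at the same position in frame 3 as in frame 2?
none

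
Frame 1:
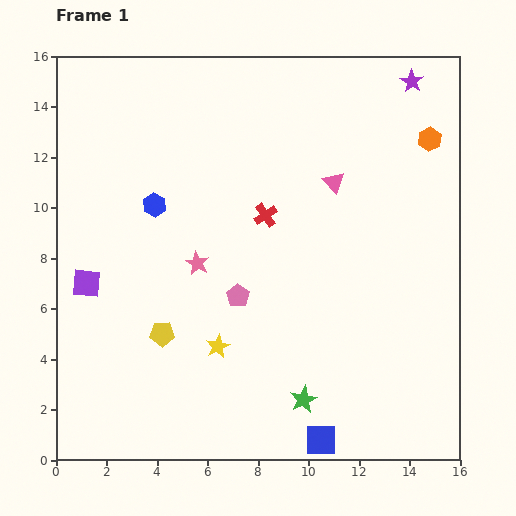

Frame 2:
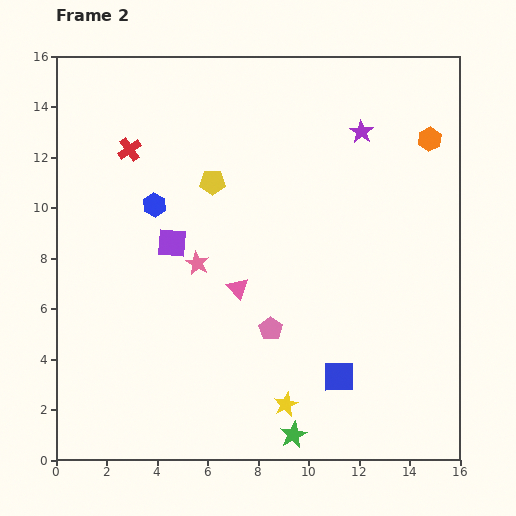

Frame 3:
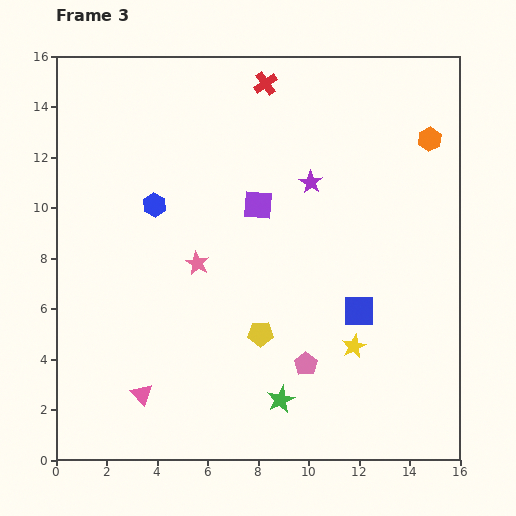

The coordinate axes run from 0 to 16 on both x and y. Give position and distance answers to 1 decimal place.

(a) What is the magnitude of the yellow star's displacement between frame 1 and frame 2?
3.5

The yellow star moved from (6.4, 4.5) to (9.1, 2.2), a distance of √(2.7² + 2.3²) ≈ 3.5.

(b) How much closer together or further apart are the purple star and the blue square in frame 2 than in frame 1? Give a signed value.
-4.9

Distance in frame 1: 14.6. Distance in frame 2: 9.7.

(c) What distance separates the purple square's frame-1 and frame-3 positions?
7.5

The purple square moved from (1.2, 7.0) to (8.0, 10.1), a distance of √(6.8² + 3.1²) ≈ 7.5.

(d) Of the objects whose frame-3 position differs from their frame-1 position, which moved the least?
the green star

(moved 0.9)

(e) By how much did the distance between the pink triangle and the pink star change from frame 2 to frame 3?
+3.7

Distance in frame 2: 1.9. Distance in frame 3: 5.6.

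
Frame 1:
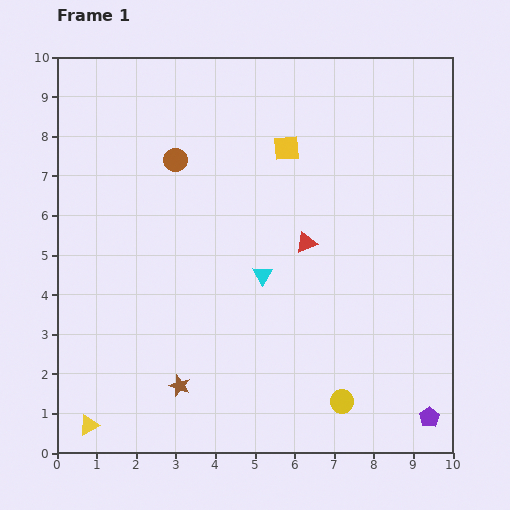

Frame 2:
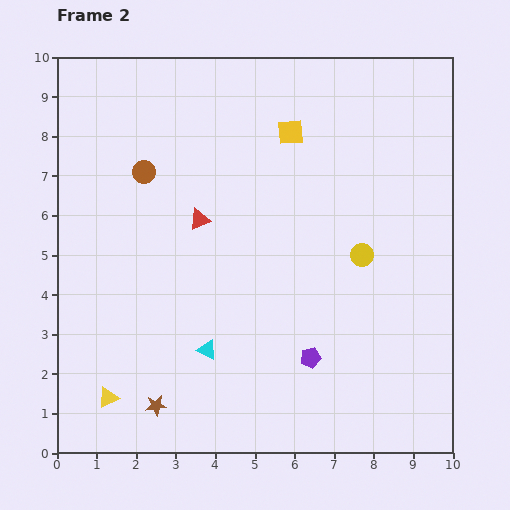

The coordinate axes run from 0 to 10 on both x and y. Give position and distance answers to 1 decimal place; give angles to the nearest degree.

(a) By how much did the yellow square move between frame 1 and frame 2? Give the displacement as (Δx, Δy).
(0.1, 0.4)

The yellow square was at (5.8, 7.7) in frame 1 and (5.9, 8.1) in frame 2.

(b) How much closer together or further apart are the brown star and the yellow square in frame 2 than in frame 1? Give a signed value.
+1.1

Distance in frame 1: 6.6. Distance in frame 2: 7.7.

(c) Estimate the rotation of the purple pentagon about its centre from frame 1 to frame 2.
21° clockwise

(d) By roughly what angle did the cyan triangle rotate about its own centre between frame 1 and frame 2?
34° counter-clockwise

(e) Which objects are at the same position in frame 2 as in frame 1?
none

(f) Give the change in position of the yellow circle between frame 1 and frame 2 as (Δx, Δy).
(0.5, 3.7)

The yellow circle was at (7.2, 1.3) in frame 1 and (7.7, 5.0) in frame 2.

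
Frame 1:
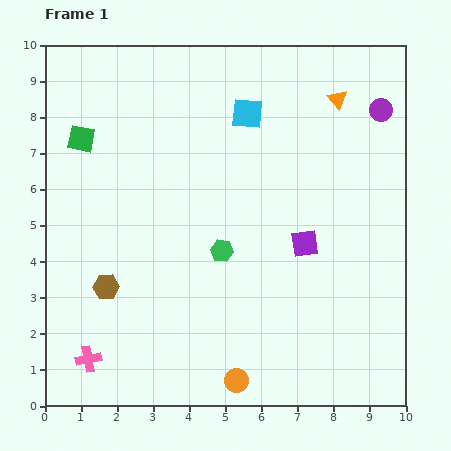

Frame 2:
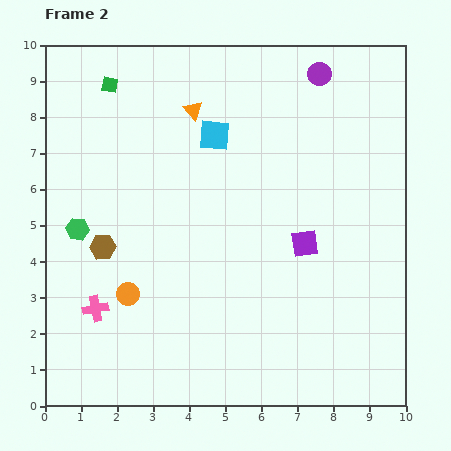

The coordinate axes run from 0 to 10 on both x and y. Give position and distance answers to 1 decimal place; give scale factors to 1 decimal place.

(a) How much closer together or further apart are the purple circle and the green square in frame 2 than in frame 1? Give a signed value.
-2.5

Distance in frame 1: 8.3. Distance in frame 2: 5.8.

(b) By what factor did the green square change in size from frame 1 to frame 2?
0.6×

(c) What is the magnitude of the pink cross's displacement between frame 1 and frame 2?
1.4

The pink cross moved from (1.2, 1.3) to (1.4, 2.7), a distance of √(0.2² + 1.4²) ≈ 1.4.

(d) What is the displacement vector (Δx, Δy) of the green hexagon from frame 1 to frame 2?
(-4.0, 0.6)

The green hexagon was at (4.9, 4.3) in frame 1 and (0.9, 4.9) in frame 2.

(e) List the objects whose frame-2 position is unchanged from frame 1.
the purple square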